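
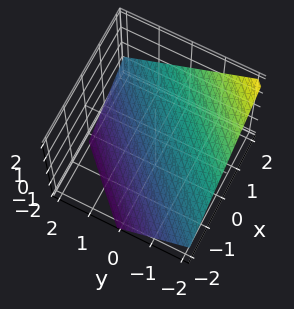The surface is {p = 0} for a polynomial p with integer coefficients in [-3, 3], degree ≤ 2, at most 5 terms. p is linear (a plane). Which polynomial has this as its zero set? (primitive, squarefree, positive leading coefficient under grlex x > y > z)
First, degree: the surface is flat (a plane), so deg p = 1.
Next, from the visible intercepts: one x-axis crossing is at x = 1; it crosses the y-axis at the gridline y = -1.
Finally, solving for integer coefficients yields p as stated.

2*x - 2*y - 3*z - 2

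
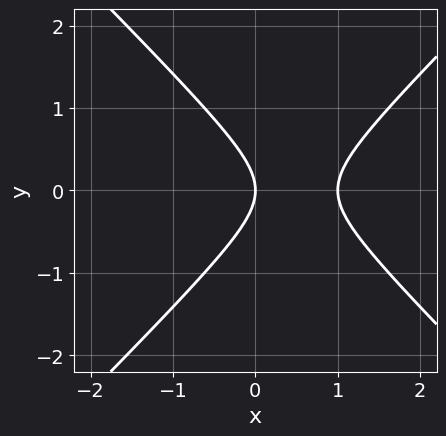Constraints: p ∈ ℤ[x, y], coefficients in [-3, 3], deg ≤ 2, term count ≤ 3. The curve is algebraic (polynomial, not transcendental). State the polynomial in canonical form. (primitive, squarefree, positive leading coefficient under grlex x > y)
1. deg p = 2. No degree-1 curve has this shape.
2. Symmetries: it's symmetric under y → −y, forcing even powers of y.
3. From the visible intercepts: it meets the y-axis at y = 0 (among the integer gridlines); among the integer gridlines, it crosses the x-axis at x ∈ {0, 1}.
4. Assembling these constraints gives the stated polynomial.

x^2 - y^2 - x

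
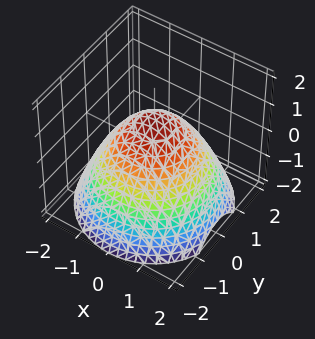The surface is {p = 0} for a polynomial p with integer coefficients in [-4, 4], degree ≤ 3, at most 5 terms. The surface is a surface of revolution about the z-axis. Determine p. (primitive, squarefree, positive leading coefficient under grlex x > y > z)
2*x^2 + 2*y^2 + 3*z - 3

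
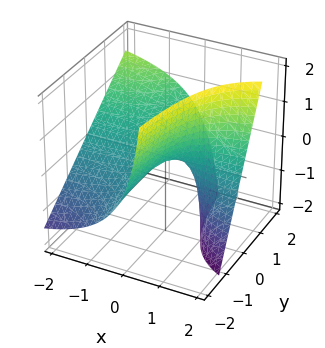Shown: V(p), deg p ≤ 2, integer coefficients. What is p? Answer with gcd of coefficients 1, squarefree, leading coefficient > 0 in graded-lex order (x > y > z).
x*y - x*z + z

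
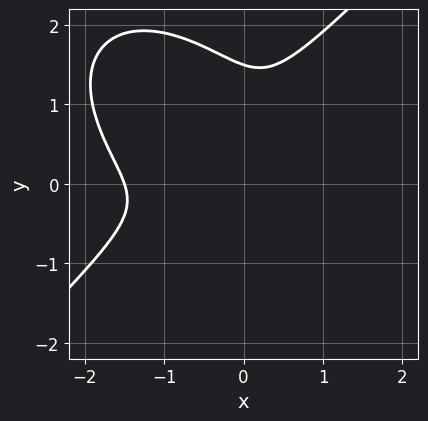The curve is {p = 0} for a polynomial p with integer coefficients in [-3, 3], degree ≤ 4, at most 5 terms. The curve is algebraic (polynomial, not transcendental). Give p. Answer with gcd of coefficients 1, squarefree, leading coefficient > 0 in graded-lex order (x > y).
1. The degree is 3 — no degree-2 curve has this shape.
2. The integer polynomial consistent with all of this is the stated p.

2*x^3 - 2*y^3 + 3*x^2 - x*y + 3*y^2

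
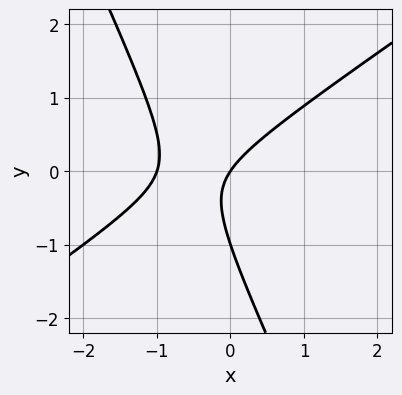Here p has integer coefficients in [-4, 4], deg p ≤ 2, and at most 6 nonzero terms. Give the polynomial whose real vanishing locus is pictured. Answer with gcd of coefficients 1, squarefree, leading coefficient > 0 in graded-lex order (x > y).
1. The degree is 2 — the shape is more complex than any degree-1 curve.
2. From the axis intercepts and sections: the x-axis gridline crossings are at x ∈ {-1, 0}; among the integer gridlines, it crosses the y-axis at y ∈ {-1, 0}.
3. Fitting integer coefficients to these (and the overall shape) gives p.

3*x^2 - 3*x*y - 2*y^2 + 3*x - 2*y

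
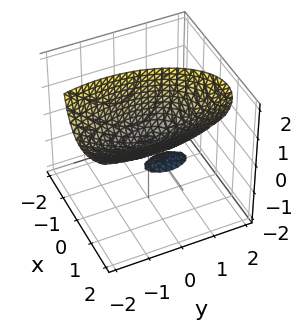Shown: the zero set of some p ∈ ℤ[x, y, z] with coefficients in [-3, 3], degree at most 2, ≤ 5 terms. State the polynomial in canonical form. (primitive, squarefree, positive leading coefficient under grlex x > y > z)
3*x^2 - 3*x*z + y^2 + y*z - 2*z

1. I count 2 distinct pieces.
2. The degree is 2 — no degree-1 surface has this shape.
3. From the visible intercepts: one z-axis crossing is at z = 0; it crosses the y-axis at the gridline y = 0.
4. Putting this together gives p.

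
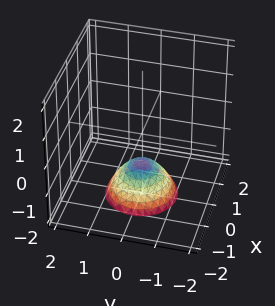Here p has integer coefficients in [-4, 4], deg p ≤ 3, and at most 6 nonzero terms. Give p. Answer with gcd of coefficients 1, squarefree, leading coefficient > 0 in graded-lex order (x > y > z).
First, degree: no degree-1 surface has this shape, so deg p = 2.
Then, symmetries: rotational symmetry about the z-axis ⇒ p depends on x, y only through x² + y².
Then, against the integer gridlines: a circular section at z = -2 has radius exactly 1; no y-intercept at any integer in the box; it meets the z-axis at z = -1 (among the integer gridlines).
Finally, putting this together gives p.

x^2 + y^2 + z + 1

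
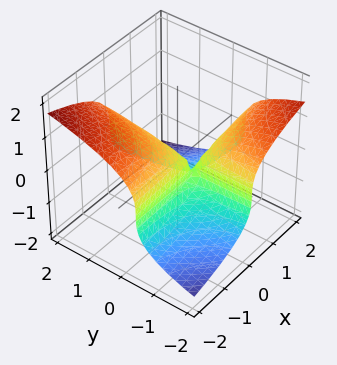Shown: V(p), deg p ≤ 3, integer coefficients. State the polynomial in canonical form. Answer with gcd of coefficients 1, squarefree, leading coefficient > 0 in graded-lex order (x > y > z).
2*z^3 + 2*x*y + x

(a) deg p = 3. A generic line meets the surface in up to 3 points.
(b) Checking where it meets the axes: the visible y-axis segment lies entirely on the surface; it crosses the z-axis at the gridline z = 0; it crosses the x-axis at the gridline x = 0.
(c) Fitting integer coefficients to these (and the overall shape) gives p.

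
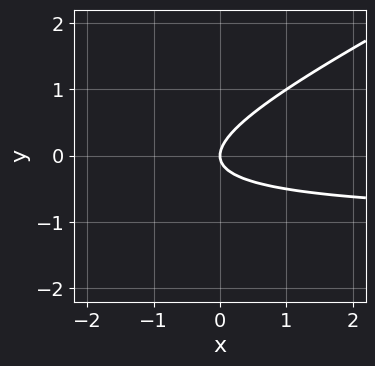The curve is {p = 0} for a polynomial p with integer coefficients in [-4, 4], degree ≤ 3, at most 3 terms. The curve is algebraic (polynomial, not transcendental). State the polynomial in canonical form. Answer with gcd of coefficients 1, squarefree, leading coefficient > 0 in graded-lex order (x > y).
x*y - 2*y^2 + x

deg p = 2. A generic line meets the curve in up to 2 points.
Observable constraints: one x-axis crossing is at x = 0; one y-axis crossing is at y = 0.
These observations pin down the coefficients.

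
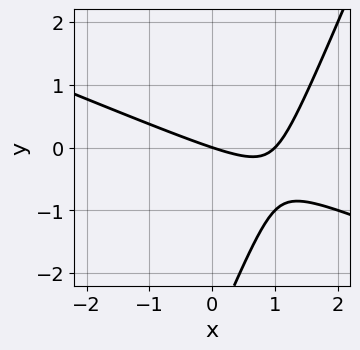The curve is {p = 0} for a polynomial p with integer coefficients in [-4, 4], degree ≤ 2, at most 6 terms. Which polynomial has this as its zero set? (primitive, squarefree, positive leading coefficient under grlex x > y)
1. The degree is 2 — a generic line meets the curve in up to 2 points.
2. Checking where it meets the axes: one y-axis crossing is at y = 0; the x-axis gridline crossings are at x ∈ {0, 1}.
3. Solving for integer coefficients yields p as stated.

x^2 + 2*x*y - y^2 - x - 3*y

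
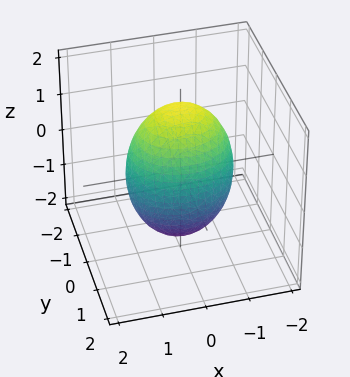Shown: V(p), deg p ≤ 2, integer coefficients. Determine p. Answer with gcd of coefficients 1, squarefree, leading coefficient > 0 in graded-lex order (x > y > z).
1. The degree is 2 — bounded and convex; a quadric.
2. Symmetries: it's symmetric under z → −z, forcing even powers of z; the x ↦ −x reflection is a symmetry, so x appears only in even powers; mirror symmetry y ↦ −y ⇒ only even powers of y.
3. Observable constraints: the y-axis gridline crossings are at y ∈ {-1, 1}.
4. Solving for integer coefficients yields p as stated.

2*x^2 + 3*y^2 + z^2 - 3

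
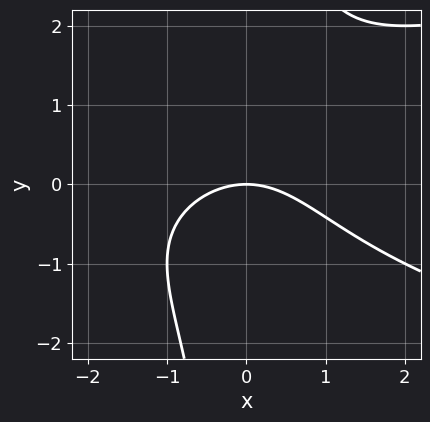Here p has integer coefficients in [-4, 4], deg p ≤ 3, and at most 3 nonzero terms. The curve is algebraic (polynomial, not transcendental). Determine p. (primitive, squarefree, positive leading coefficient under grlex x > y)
x*y^2 - x^2 - 2*y

1. The degree is 3 — the shape is more complex than any degree-2 curve.
2. From the visible intercepts: one x-axis crossing is at x = 0; one y-axis crossing is at y = 0.
3. Matching integer coefficients to the picture gives p.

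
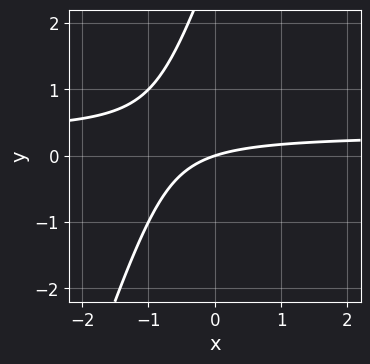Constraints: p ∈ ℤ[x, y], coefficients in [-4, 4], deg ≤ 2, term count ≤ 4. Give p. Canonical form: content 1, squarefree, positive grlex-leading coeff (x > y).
3*x*y - y^2 - x + 3*y

deg p = 2.
Observable constraints: it meets the x-axis at x = 0 (among the integer gridlines); it crosses the y-axis at the gridline y = 0.
Putting this together gives p.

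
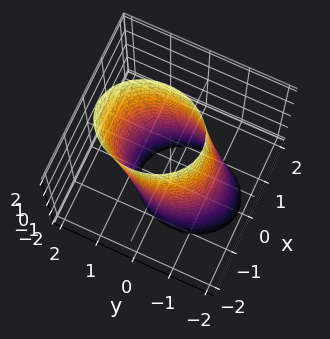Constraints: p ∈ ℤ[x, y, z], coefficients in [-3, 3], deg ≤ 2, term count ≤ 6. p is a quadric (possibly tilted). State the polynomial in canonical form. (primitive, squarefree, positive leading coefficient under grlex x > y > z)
First, the degree is 2 — a generic line meets the surface in up to 2 points.
Then, observable constraints: the x-axis gridline crossings are at x ∈ {-1, 1}; the surface avoids every integer z-axis point in the box.
Finally, assembling these constraints gives the stated polynomial.

3*x^2 + 2*y^2 - y*z - 3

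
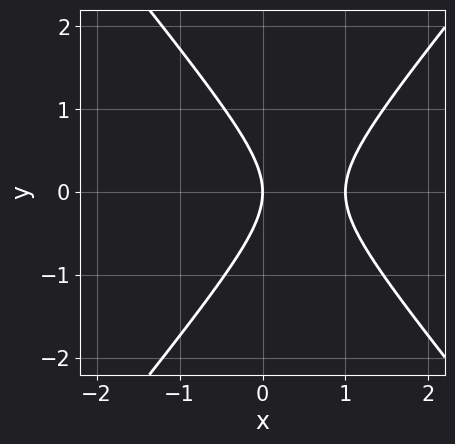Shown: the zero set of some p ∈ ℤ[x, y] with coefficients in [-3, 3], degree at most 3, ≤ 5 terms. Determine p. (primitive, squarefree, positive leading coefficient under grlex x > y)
deg p = 2. No degree-1 curve has this shape.
Symmetries: mirror symmetry y ↦ −y ⇒ only even powers of y.
Reading off the gridlines: it crosses the y-axis at the gridline y = 0; the x-axis gridline crossings are at x ∈ {0, 1}.
Putting this together gives p.

3*x^2 - 2*y^2 - 3*x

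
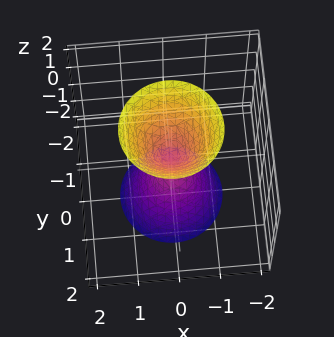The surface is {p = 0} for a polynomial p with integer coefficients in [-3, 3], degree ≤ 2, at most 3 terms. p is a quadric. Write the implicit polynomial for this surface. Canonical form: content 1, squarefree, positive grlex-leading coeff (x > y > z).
3*x^2 + 3*y^2 - z^2

First, I count 2 distinct pieces. They look like related sheets of one shape, so recover p as a whole.
Next, deg p = 2. Two nappes meeting at a single point; a quadric.
Then, symmetries: every cross-section ⟂ z is a circle, so x, y appear only via x² + y²; it's symmetric under z → −z, forcing even powers of z.
Next, from the visible intercepts: it meets the y-axis at y = 0 (among the integer gridlines); it meets the z-axis at z = 0 (among the integer gridlines); a circular section at z = -1 has radius between 0 and 1; it crosses the x-axis at the gridline x = 0.
Finally, assembling these constraints gives the stated polynomial.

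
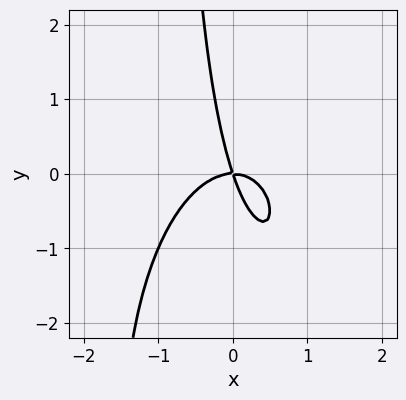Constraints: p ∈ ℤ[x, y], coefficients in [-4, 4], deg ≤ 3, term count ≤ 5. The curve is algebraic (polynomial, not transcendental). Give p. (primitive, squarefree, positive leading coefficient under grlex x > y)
3*x^3 + x*y^2 + 3*x*y + y^2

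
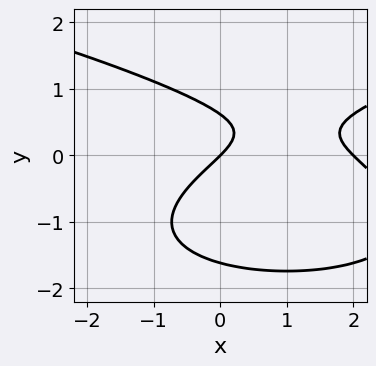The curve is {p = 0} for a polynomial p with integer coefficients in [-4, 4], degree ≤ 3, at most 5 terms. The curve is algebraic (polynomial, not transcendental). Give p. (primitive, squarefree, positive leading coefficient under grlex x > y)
1. deg p = 3. A generic line meets the curve in up to 3 points.
2. Against the integer gridlines: the x-axis gridline crossings are at x ∈ {0, 2}; one y-axis crossing is at y = 0.
3. Matching integer coefficients to the picture gives p.

2*y^3 - x^2 + 2*y^2 + 2*x - 2*y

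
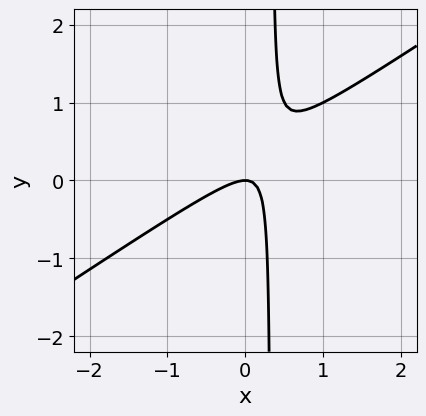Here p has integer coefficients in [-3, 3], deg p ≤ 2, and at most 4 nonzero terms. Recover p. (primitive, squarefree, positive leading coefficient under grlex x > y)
2*x^2 - 3*x*y + y

1. deg p = 2. No degree-1 curve has this shape.
2. Against the integer gridlines: it crosses the y-axis at the gridline y = 0; it meets the x-axis at x = 0 (among the integer gridlines).
3. Fitting integer coefficients to these (and the overall shape) gives p.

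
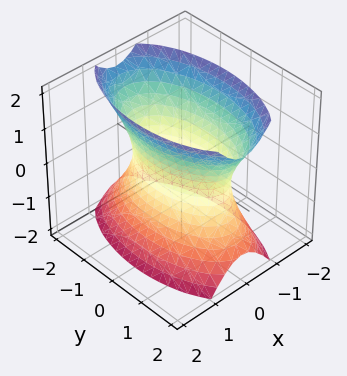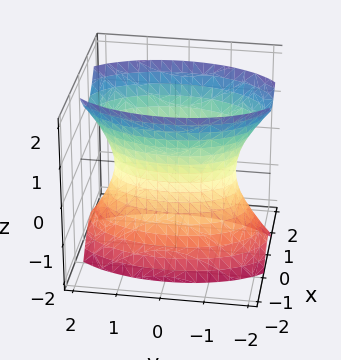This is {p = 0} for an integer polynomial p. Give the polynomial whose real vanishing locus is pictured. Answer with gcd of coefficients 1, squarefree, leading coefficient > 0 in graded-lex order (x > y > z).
3*x^2 + y^2 - z^2 - 2

Degree: an hourglass — one-sheet hyperboloid; a quadric, so deg p = 2.
Symmetries: mirror symmetry z ↦ −z ⇒ only even powers of z; it's symmetric under x → −x, forcing even powers of x; it's symmetric under y → −y, forcing even powers of y.
Checking where it meets the axes: no z-intercept at any integer in the box.
Fitting integer coefficients to these (and the overall shape) gives p.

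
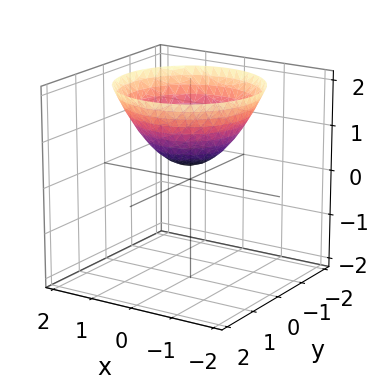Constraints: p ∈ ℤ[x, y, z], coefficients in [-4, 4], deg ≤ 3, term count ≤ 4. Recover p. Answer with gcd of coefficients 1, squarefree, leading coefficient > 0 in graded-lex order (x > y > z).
2*x^2 + 2*y^2 - 3*z + 1

First, deg p = 2.
Next, symmetries: rotational symmetry about the z-axis ⇒ p depends on x, y only through x² + y².
Next, checking where it meets the axes: the surface avoids every integer y-axis point in the box; the surface avoids every integer x-axis point in the box; a circular section at z = 1 has radius exactly 1.
Finally, these observations pin down the coefficients.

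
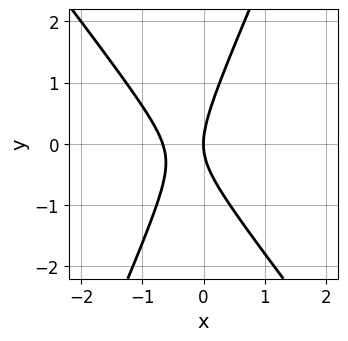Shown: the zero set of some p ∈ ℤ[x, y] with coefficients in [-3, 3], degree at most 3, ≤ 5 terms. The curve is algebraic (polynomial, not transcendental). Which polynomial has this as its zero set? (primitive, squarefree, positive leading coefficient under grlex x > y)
(a) Degree: a generic line meets the curve in up to 2 points, so deg p = 2.
(b) Checking where it meets the axes: it meets the y-axis at y = 0 (among the integer gridlines); it meets the x-axis at x = 0 (among the integer gridlines).
(c) Assembling these constraints gives the stated polynomial.

3*x^2 + x*y - y^2 + 2*x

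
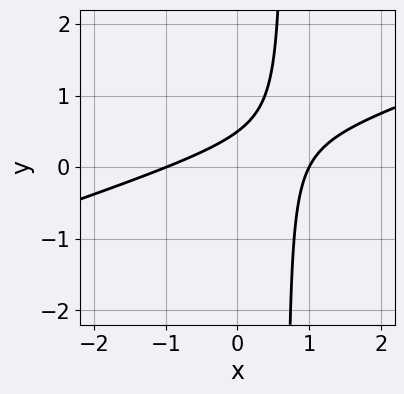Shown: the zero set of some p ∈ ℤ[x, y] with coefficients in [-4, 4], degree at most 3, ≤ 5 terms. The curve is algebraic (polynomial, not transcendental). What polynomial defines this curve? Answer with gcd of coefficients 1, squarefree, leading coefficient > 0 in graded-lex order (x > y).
(a) The degree is 2 — no degree-1 curve has this shape.
(b) From the axis intercepts and sections: among the integer gridlines, it crosses the x-axis at x ∈ {-1, 1}.
(c) Together with the visible shape, these determine p as stated.

x^2 - 3*x*y + 2*y - 1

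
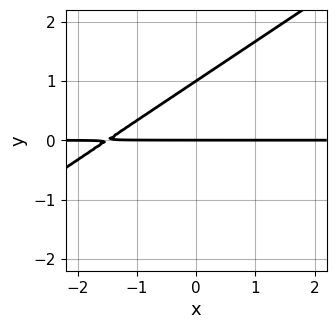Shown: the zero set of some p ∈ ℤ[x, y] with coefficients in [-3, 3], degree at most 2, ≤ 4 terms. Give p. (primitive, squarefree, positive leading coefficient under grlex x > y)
2*x*y - 3*y^2 + 3*y

(a) Degree: a generic line meets the curve in up to 2 points, so deg p = 2.
(b) From the visible intercepts: the y-axis gridline crossings are at y ∈ {0, 1}; every point of the x-axis in the box is on the curve.
(c) Assembling these constraints gives the stated polynomial.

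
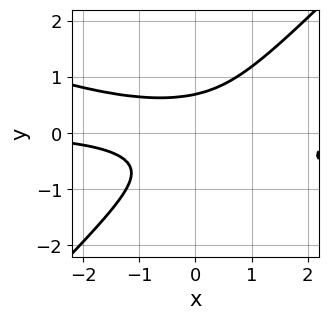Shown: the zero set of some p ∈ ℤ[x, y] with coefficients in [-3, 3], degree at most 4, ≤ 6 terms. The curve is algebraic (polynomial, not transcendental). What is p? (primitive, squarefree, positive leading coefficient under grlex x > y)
The degree is 3 — no degree-2 curve has this shape.
Observable constraints: no x-intercept at any integer in the box.
Assembling these constraints gives the stated polynomial.

x^2*y + 2*x*y^2 - 3*y^3 + 1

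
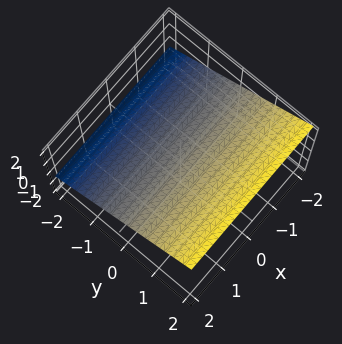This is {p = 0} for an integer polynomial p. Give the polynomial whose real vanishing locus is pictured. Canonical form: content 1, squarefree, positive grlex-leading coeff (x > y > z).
2*y - 3*z + 2

Degree: every cross-section is a straight line — this is a plane, so deg p = 1.
Checking where it meets the axes: it crosses the y-axis at the gridline y = -1; no x-intercept at any integer in the box.
Assembling these constraints gives the stated polynomial.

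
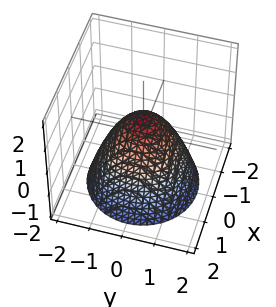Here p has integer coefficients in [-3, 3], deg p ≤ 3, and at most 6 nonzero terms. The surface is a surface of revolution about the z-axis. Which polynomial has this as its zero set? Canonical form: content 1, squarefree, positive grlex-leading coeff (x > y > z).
3*x^2 + 3*y^2 + 3*z - 2

(a) deg p = 2. A generic line meets the surface in up to 2 points.
(b) Symmetries: the surface is invariant under rotation about z: p = q(x² + y², z).
(c) Checking where it meets the axes: a circular section at z = -1 has radius between 1 and 2.
(d) The integer polynomial consistent with all of this is the stated p.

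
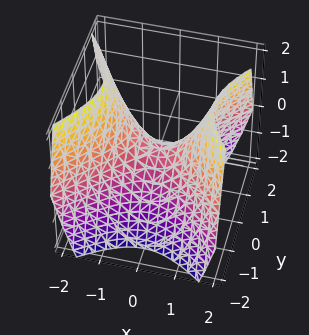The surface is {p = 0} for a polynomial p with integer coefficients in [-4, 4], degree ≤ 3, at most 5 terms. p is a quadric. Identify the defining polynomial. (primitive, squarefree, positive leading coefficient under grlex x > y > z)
1. Degree: a saddle surface; a quadric, so deg p = 2.
2. Symmetries: the x ↦ −x reflection is a symmetry, so x appears only in even powers; it's symmetric under y → −y, forcing even powers of y.
3. Checking where it meets the axes: it crosses the x-axis at the gridline x = 0; one y-axis crossing is at y = 0.
4. Fitting integer coefficients to these (and the overall shape) gives p.

x^2 - y^2 - z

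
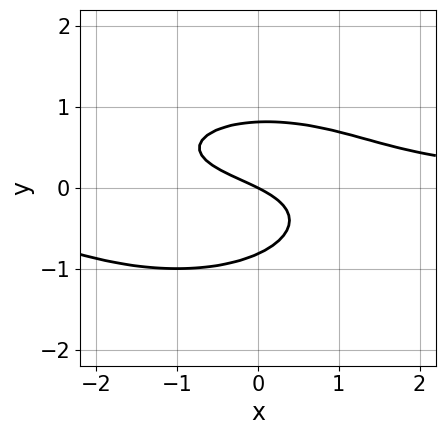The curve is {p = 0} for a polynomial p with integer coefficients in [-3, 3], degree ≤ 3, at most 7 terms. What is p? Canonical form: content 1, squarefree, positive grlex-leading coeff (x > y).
x^2*y + 3*y^3 + x*y - x - 2*y

First, the degree is 3 — a generic line meets the curve in up to 3 points.
Next, against the integer gridlines: it crosses the x-axis at the gridline x = 0; one y-axis crossing is at y = 0.
Finally, solving for integer coefficients yields p as stated.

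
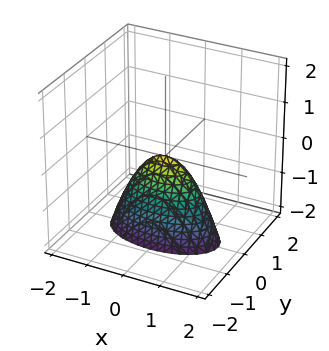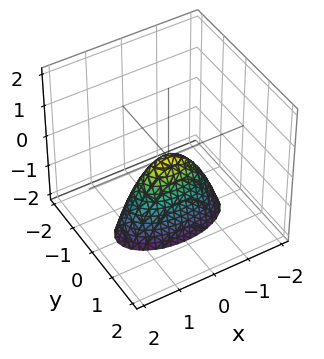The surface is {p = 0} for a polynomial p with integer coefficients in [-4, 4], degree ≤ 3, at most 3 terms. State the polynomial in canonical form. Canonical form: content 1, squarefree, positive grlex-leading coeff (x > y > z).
First, the degree is 2 — a single bowl opening along one axis; a quadric.
Then, symmetries: the x ↦ −x reflection is a symmetry, so x appears only in even powers; it's symmetric under y → −y, forcing even powers of y.
Next, observable constraints: one x-axis crossing is at x = 0; one z-axis crossing is at z = 0; one y-axis crossing is at y = 0.
Finally, assembling these constraints gives the stated polynomial.

x^2 + 3*y^2 + z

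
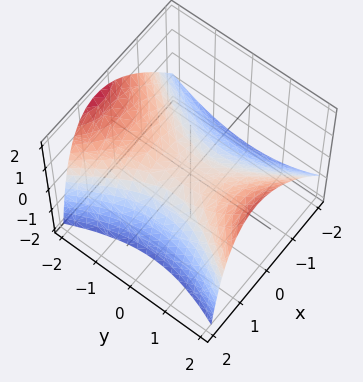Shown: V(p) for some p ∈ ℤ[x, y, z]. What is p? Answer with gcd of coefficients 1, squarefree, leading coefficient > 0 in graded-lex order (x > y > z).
2*x^2 - x*z - y^2 + 3*z

First, degree: no degree-1 surface has this shape, so deg p = 2.
Next, checking where it meets the axes: it meets the x-axis at x = 0 (among the integer gridlines); one z-axis crossing is at z = 0.
Finally, together with the visible shape, these determine p as stated.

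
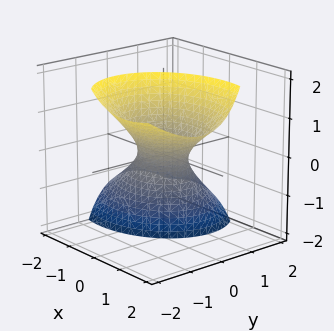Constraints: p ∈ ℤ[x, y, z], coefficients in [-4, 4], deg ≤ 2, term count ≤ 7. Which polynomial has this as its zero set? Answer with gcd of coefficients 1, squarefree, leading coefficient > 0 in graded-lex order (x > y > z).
2*x^2 - 3*x*z + 3*y^2 + 3*y*z - 1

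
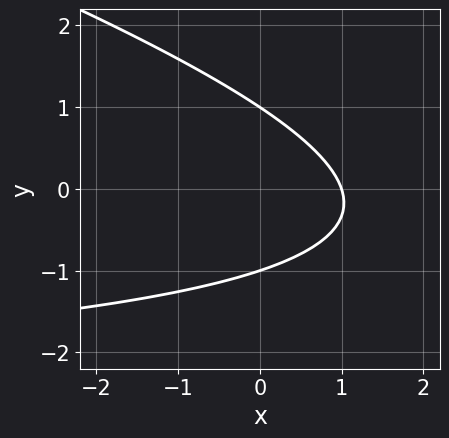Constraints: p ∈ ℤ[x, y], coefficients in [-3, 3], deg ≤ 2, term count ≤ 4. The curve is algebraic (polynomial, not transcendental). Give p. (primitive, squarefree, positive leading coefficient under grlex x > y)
1. The degree is 2 — no degree-1 curve has this shape.
2. From the axis intercepts and sections: it meets the x-axis at x = 1 (among the integer gridlines); among the integer gridlines, it crosses the y-axis at y ∈ {-1, 1}.
3. Assembling these constraints gives the stated polynomial.

x*y + 3*y^2 + 3*x - 3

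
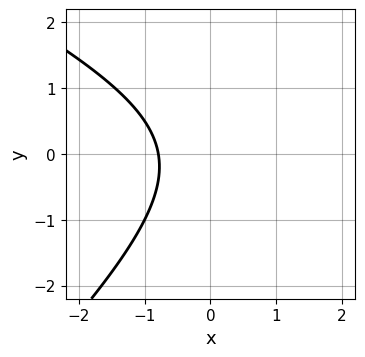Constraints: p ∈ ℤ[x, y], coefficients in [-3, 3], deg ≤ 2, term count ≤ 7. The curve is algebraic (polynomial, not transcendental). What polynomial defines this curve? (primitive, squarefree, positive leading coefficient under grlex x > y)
x^2 + x*y - 2*y^2 - 3*x - 3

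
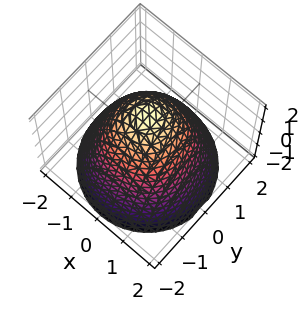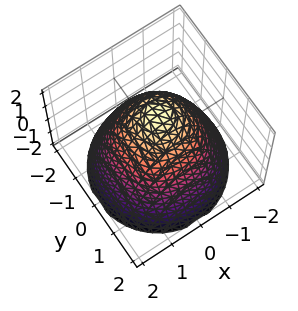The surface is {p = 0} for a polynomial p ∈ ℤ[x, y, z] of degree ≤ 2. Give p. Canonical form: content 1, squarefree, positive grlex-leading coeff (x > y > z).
x^2 + y^2 + z - 2

First, the degree is 2 — the shape is more complex than any degree-1 surface.
Then, symmetries: rotational symmetry about the z-axis ⇒ p depends on x, y only through x² + y².
Then, from the axis intercepts and sections: a circular section at z = -1 has radius between 1 and 2; it crosses the z-axis at the gridline z = 2.
Finally, together with the visible shape, these determine p as stated.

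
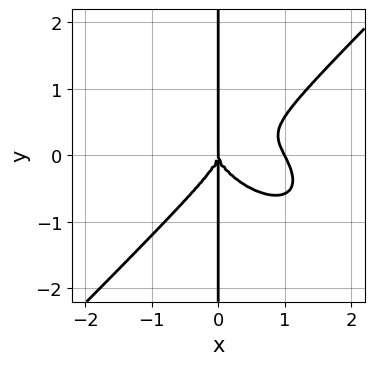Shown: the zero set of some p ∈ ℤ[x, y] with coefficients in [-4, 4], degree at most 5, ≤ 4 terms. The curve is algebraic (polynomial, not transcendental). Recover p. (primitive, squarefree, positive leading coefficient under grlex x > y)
2*x^4 + x^3*y - 3*x*y^3 - 2*x^3

(a) deg p = 4. The shape is more complex than any degree-3 curve.
(b) Observable constraints: the visible y-axis segment lies entirely on the curve; among the integer gridlines, it crosses the x-axis at x ∈ {0, 1}.
(c) Fitting integer coefficients to these (and the overall shape) gives p.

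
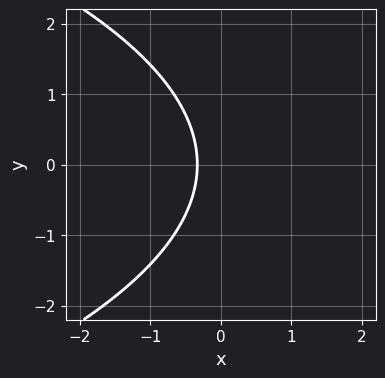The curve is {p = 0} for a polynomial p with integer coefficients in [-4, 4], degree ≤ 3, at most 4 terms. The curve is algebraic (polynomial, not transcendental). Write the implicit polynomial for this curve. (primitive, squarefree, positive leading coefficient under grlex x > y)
y^2 + 3*x + 1

First, deg p = 2.
Then, symmetries: it's symmetric under y → −y, forcing even powers of y.
Next, from the axis intercepts and sections: it misses every integer gridline on the y-axis.
Finally, together with the visible shape, these determine p as stated.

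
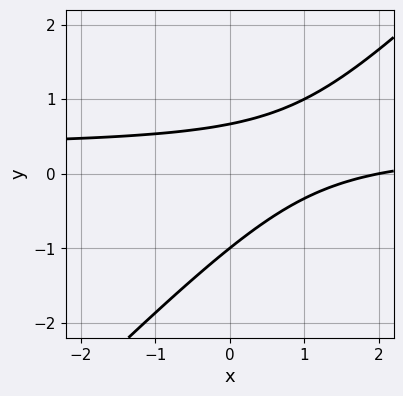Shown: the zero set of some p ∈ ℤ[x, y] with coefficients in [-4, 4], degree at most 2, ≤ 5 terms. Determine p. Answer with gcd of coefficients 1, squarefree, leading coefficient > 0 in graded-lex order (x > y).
3*x*y - 3*y^2 - x - y + 2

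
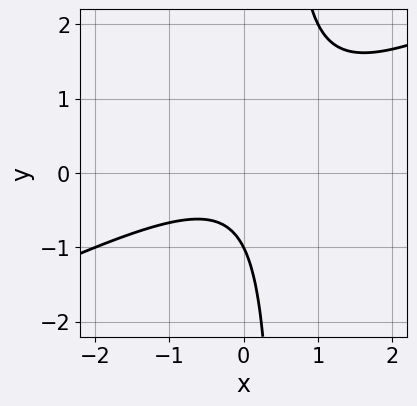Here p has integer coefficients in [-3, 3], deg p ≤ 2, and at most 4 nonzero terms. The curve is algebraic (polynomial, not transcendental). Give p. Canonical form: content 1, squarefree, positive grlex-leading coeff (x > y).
x^2 - 2*x*y + y + 1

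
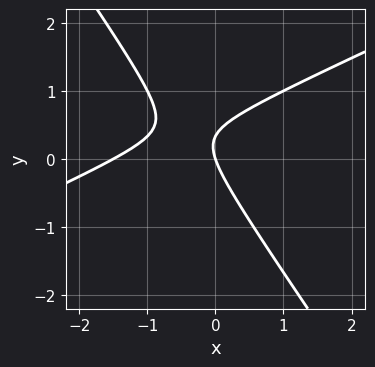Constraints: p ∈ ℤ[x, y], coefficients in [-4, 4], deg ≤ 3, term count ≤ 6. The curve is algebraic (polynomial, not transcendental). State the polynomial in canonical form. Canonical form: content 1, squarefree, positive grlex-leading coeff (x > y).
2*x^2 - 3*x*y - 3*y^2 + 3*x + y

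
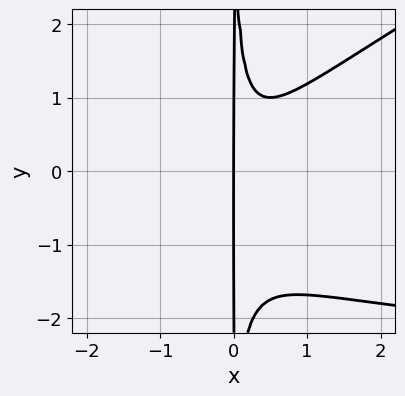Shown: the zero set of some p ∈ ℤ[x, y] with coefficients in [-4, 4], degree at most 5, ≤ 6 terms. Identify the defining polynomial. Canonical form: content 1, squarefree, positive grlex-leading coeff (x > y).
1. deg p = 4. The shape is more complex than any degree-3 curve.
2. Against the integer gridlines: the visible y-axis segment lies entirely on the curve; it meets the x-axis at x = 0 (among the integer gridlines).
3. Assembling these constraints gives the stated polynomial.

x^3*y - 2*x^2*y^2 + 3*x^3 - 2*x^2*y + x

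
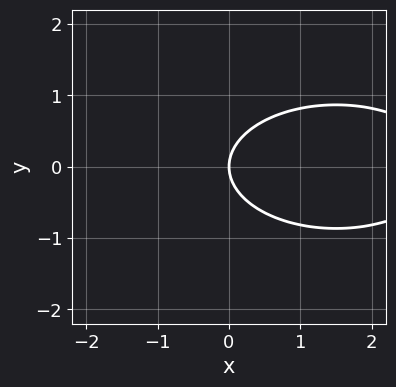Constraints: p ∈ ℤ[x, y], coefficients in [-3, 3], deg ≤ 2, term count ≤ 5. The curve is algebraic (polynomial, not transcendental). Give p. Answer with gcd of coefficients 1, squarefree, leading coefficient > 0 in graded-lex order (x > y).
First, degree: the shape is more complex than any degree-1 curve, so deg p = 2.
Then, symmetries: the y ↦ −y reflection is a symmetry, so y appears only in even powers.
Then, reading off the gridlines: one y-axis crossing is at y = 0; one x-axis crossing is at x = 0.
Finally, putting this together gives p.

x^2 + 3*y^2 - 3*x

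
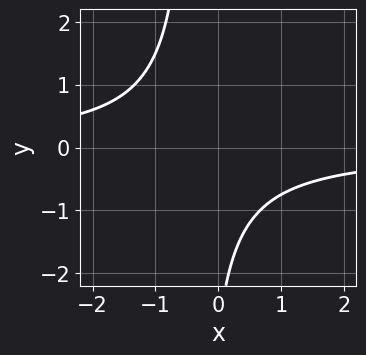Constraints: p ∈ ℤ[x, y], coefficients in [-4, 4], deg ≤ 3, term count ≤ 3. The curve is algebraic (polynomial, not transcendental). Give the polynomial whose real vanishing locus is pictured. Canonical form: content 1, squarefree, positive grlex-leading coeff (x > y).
3*x*y + y + 3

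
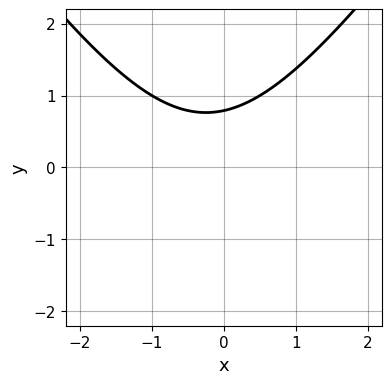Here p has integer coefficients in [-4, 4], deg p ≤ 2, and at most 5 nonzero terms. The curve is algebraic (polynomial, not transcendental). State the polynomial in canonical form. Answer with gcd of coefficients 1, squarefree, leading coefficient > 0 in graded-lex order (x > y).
(a) Degree: no degree-1 curve has this shape, so deg p = 2.
(b) Checking where it meets the axes: the curve avoids every integer x-axis point in the box.
(c) The integer polynomial consistent with all of this is the stated p.

2*x^2 - y^2 + x - 3*y + 3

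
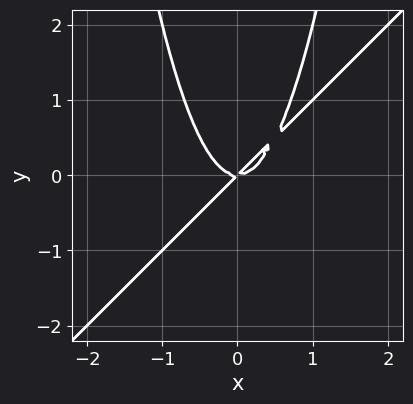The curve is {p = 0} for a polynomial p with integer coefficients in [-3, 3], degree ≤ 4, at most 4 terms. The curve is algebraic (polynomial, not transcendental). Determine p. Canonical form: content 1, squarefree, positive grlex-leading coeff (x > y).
2*x^3 - 2*x^2*y - x*y + y^2

(a) deg p = 3.
(b) From the visible intercepts: it crosses the x-axis at the gridline x = 0; one y-axis crossing is at y = 0.
(c) These observations pin down the coefficients.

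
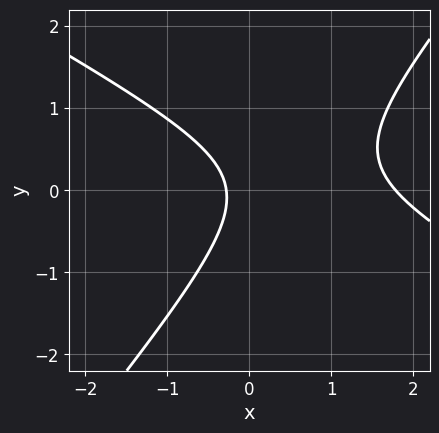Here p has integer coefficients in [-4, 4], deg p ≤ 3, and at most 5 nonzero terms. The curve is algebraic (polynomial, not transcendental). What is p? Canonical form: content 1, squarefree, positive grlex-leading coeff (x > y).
First, deg p = 2. A generic line meets the curve in up to 2 points.
Then, observable constraints: no y-intercept at any integer in the box.
Finally, together with the visible shape, these determine p as stated.

2*x^2 + 2*x*y - 3*y^2 - 3*x - 1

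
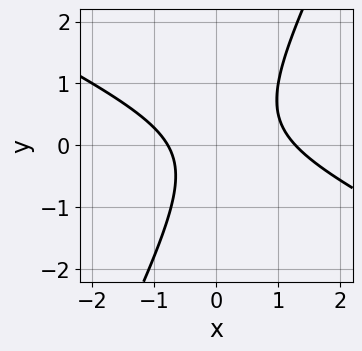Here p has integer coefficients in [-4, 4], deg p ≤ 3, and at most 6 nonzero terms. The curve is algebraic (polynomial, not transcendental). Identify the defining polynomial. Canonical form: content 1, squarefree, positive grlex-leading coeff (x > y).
2*x^2 + 3*x*y - 2*y^2 - x - 2

(a) Degree: the shape is more complex than any degree-1 curve, so deg p = 2.
(b) Checking where it meets the axes: it misses every integer gridline on the y-axis.
(c) The integer polynomial consistent with all of this is the stated p.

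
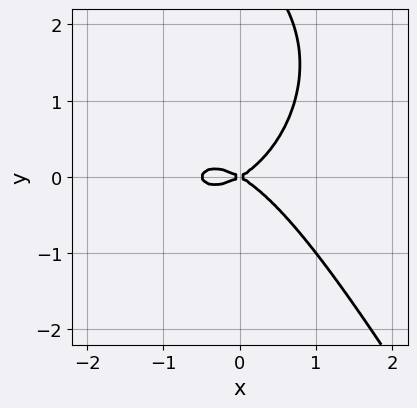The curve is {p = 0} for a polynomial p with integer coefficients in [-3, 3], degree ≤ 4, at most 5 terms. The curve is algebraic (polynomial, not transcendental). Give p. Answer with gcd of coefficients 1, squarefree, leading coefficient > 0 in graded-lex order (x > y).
2*x^3 + x*y^2 + y^3 + x^2 - 3*y^2

First, the degree is 3 — the shape is more complex than any degree-2 curve.
Then, from the axis intercepts and sections: one x-axis crossing is at x = 0; it crosses the y-axis at the gridline y = 0.
Finally, fitting integer coefficients to these (and the overall shape) gives p.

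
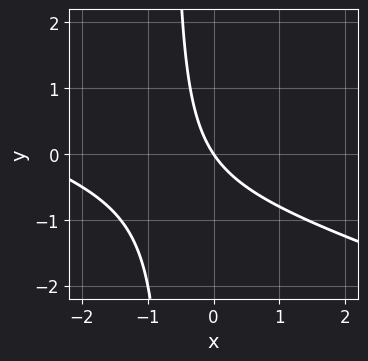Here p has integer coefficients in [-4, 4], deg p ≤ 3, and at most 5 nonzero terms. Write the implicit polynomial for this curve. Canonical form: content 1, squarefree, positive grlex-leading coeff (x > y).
(a) The degree is 2 — a generic line meets the curve in up to 2 points.
(b) Checking where it meets the axes: one x-axis crossing is at x = 0; one y-axis crossing is at y = 0.
(c) Putting this together gives p.

x^2 + 3*x*y + 3*x + 2*y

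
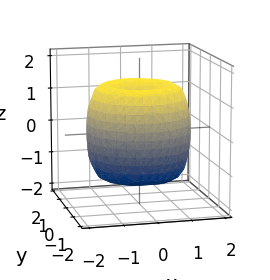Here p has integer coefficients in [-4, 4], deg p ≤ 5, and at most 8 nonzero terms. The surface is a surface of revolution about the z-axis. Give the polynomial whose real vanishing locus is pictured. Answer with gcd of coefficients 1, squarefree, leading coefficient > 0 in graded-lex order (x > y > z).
x^4 + 2*x^2*y^2 + y^4 - 2*x^2 - 2*y^2 + z^2 - 1

1. Degree: no degree-3 surface has this shape, so deg p = 4.
2. By symmetry, the z-axis is an axis of rotation, so x and y enter only as x² + y².
3. Checking where it meets the axes: a circular section at z = 0 has radius between 1 and 2; the z-axis gridline crossings are at z ∈ {-1, 1}.
4. Fitting integer coefficients to these (and the overall shape) gives p.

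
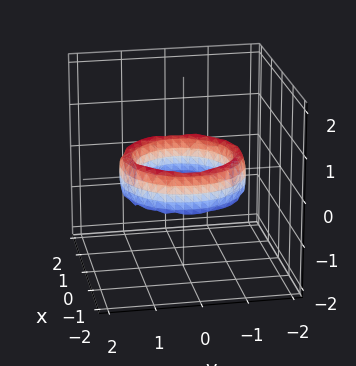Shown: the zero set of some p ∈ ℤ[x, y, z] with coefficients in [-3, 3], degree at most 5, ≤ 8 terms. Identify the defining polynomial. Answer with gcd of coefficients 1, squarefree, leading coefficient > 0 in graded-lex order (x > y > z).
The degree is 4 — the shape is more complex than any degree-3 surface.
Symmetries: rotational symmetry about the z-axis ⇒ p depends on x, y only through x² + y².
Checking where it meets the axes: the y-axis gridline crossings are at y ∈ {-1, 1}; the surface avoids every integer z-axis point in the box.
Putting this together gives p. Check: (1, 0, 0) on the x-axis lies on the surface, and p(1, 0, 0) = 0. ✓

x^4 + 2*x^2*y^2 + y^4 - 3*x^2 - 3*y^2 + z^2 + 2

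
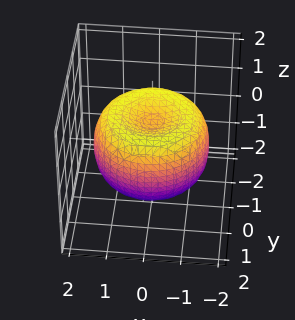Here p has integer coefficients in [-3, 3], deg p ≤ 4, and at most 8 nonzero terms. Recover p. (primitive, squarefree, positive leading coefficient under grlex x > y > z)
x^4 + 2*x^2*y^2 + y^4 - 2*x^2 - 2*y^2 + 2*z^2 - 1

First, the degree is 4 — a generic line meets the surface in up to 4 points.
Next, by symmetry, every cross-section ⟂ z is a circle, so x, y appear only via x² + y².
Next, from the axis intercepts and sections: a circular section at z = -1 has radius exactly 1.
Finally, assembling these constraints gives the stated polynomial.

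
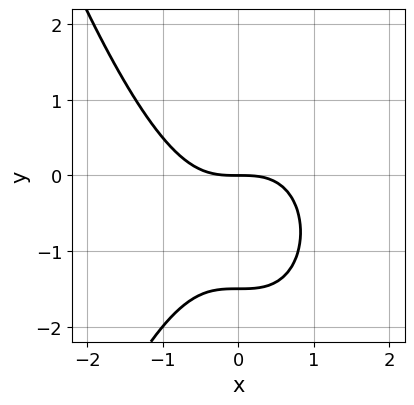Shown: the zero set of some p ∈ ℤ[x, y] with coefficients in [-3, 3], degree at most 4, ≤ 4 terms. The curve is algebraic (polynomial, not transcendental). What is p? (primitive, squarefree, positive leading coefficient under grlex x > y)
deg p = 3.
From the visible intercepts: it meets the x-axis at x = 0 (among the integer gridlines); one y-axis crossing is at y = 0.
Assembling these constraints gives the stated polynomial.

2*x^3 + 2*y^2 + 3*y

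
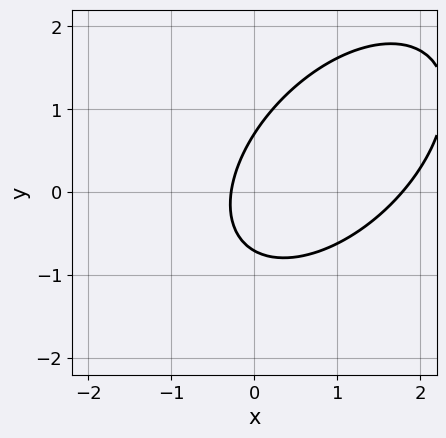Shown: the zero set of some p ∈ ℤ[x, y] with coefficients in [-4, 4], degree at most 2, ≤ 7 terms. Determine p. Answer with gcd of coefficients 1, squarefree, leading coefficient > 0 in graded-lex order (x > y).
First, the degree is 2 — no degree-1 curve has this shape.
Finally, the integer polynomial consistent with all of this is the stated p.

2*x^2 - 2*x*y + 2*y^2 - 3*x - 1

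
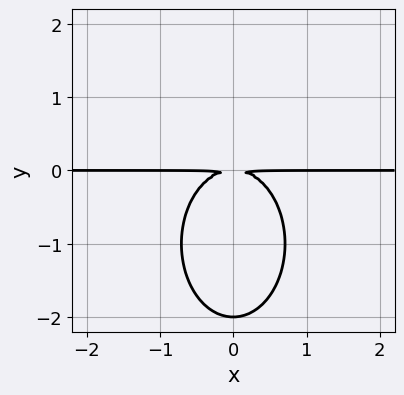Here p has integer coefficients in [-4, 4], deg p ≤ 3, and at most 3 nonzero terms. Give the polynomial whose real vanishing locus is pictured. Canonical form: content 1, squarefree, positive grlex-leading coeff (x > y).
The degree is 3 — the shape is more complex than any degree-2 curve.
Symmetries: the x ↦ −x reflection is a symmetry, so x appears only in even powers.
From the visible intercepts: the visible x-axis segment lies entirely on the curve; it crosses the y-axis at the gridline y = -2.
Solving for integer coefficients yields p as stated.

2*x^2*y + y^3 + 2*y^2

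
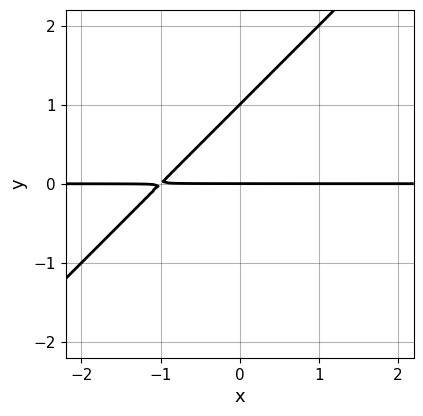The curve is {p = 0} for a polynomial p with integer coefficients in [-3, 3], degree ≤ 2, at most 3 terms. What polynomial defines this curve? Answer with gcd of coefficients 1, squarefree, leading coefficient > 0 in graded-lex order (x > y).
x*y - y^2 + y

Degree: the shape is more complex than any degree-1 curve, so deg p = 2.
Against the integer gridlines: every point of the x-axis in the box is on the curve; among the integer gridlines, it crosses the y-axis at y ∈ {0, 1}.
Putting this together gives p.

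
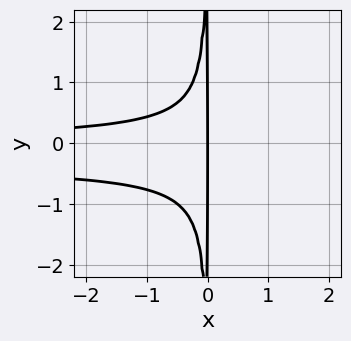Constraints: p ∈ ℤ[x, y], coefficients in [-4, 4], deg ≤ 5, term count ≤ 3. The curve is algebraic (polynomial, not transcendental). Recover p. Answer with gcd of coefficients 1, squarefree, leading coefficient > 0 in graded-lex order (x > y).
3*x^2*y^2 + x^2*y + x

First, degree: no degree-3 curve has this shape, so deg p = 4.
Then, reading off the gridlines: every point of the y-axis in the box is on the curve; it meets the x-axis at x = 0 (among the integer gridlines).
Finally, fitting integer coefficients to these (and the overall shape) gives p.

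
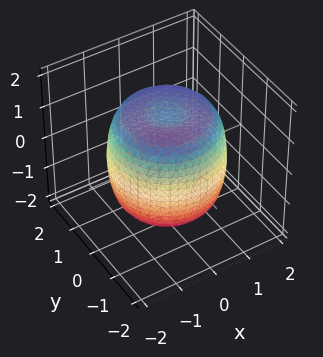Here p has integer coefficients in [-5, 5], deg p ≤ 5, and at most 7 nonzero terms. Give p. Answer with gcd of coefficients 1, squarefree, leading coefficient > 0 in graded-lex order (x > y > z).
2*x^4 + 4*x^2*y^2 + 2*y^4 - 3*x^2 - 3*y^2 + 2*z^2 - 3

First, the degree is 4 — no degree-3 surface has this shape.
Next, symmetries: rotational symmetry about the z-axis ⇒ p depends on x, y only through x² + y².
Next, from the visible intercepts: a circular section at z = 0 has radius between 1 and 2.
Finally, putting this together gives p.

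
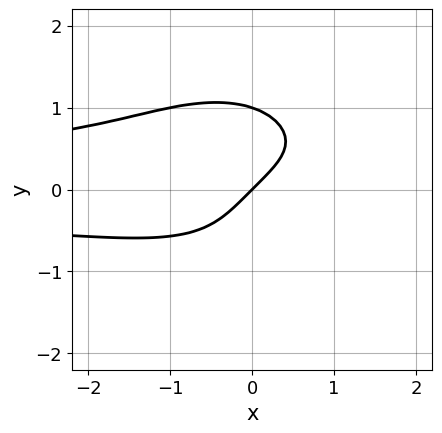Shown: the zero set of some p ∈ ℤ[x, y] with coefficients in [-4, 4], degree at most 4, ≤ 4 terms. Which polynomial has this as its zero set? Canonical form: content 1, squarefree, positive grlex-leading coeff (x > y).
x^2*y^2 + y^4 + x - y

1. Degree: no degree-3 curve has this shape, so deg p = 4.
2. From the axis intercepts and sections: the y-axis gridline crossings are at y ∈ {0, 1}; it meets the x-axis at x = 0 (among the integer gridlines).
3. Fitting integer coefficients to these (and the overall shape) gives p.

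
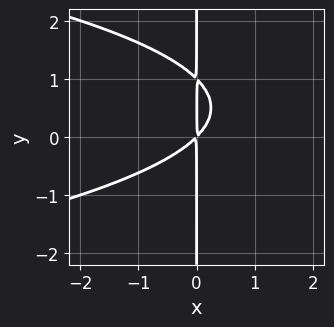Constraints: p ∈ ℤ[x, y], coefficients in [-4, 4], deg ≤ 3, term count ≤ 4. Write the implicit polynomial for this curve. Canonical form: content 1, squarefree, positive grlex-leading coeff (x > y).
(a) deg p = 3. The shape is more complex than any degree-2 curve.
(b) Against the integer gridlines: the visible y-axis segment lies entirely on the curve.
(c) Solving for integer coefficients yields p as stated.

x*y^2 + x^2 - x*y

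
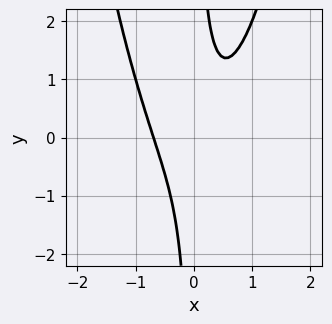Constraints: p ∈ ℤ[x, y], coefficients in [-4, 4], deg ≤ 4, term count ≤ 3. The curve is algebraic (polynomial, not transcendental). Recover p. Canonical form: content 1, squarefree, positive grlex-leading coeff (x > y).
3*x^3 - 2*x*y + 1

The degree is 3 — a generic line meets the curve in up to 3 points.
Against the integer gridlines: no y-intercept at any integer in the box.
Putting this together gives p.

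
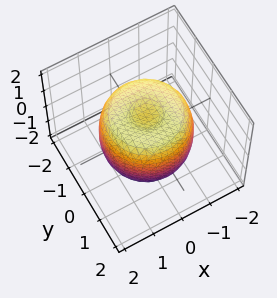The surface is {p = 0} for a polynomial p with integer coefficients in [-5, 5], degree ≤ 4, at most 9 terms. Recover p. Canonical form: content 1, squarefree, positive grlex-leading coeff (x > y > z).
2*x^4 + 4*x^2*y^2 + 2*y^4 - 3*x^2 - 3*y^2 + 2*z^2 - 2

1. The degree is 4 — the shape is more complex than any degree-3 surface.
2. Symmetry: the surface is invariant under rotation about z: p = q(x² + y², z).
3. From the visible intercepts: a circular section at z = -1 has radius between 1 and 2; the z-axis gridline crossings are at z ∈ {-1, 1}.
4. Fitting integer coefficients to these (and the overall shape) gives p.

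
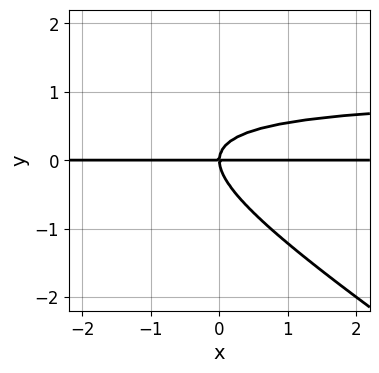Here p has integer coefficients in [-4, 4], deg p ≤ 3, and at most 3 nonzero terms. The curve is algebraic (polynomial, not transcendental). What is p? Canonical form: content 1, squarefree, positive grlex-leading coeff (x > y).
First, deg p = 3. The shape is more complex than any degree-2 curve.
Then, checking where it meets the axes: every point of the x-axis in the box is on the curve; it meets the y-axis at y = 0 (among the integer gridlines).
Finally, assembling these constraints gives the stated polynomial.

2*x*y^2 + 3*y^3 - 2*x*y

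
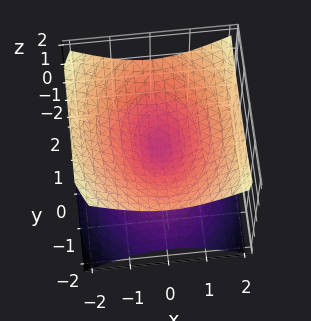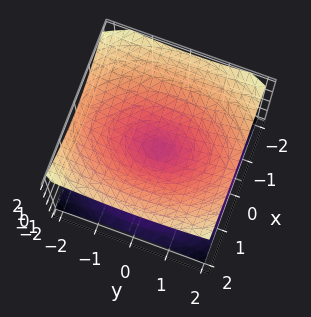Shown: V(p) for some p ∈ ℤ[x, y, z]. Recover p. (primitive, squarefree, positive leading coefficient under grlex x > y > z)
2*x^2 + y^2 - 3*z^2

deg p = 2. A double cone through the origin; a quadric.
Symmetries: it's symmetric under x → −x, forcing even powers of x; it's symmetric under y → −y, forcing even powers of y; the z ↦ −z reflection is a symmetry, so z appears only in even powers.
From the axis intercepts and sections: it crosses the z-axis at the gridline z = 0; it meets the y-axis at y = 0 (among the integer gridlines); it meets the x-axis at x = 0 (among the integer gridlines).
Assembling these constraints gives the stated polynomial.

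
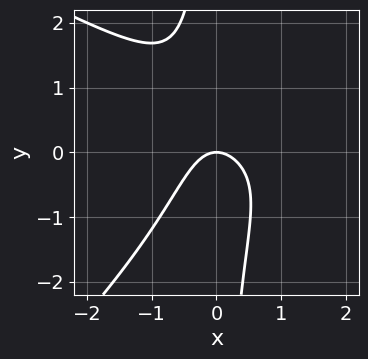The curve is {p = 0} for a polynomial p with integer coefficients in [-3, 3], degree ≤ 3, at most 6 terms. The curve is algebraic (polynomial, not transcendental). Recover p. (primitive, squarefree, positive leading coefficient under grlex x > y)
x^3 + x^2*y - 2*x*y^2 - 3*x^2 - 2*y

First, the degree is 3 — no degree-2 curve has this shape.
Next, observable constraints: it meets the x-axis at x = 0 (among the integer gridlines); it meets the y-axis at y = 0 (among the integer gridlines).
Finally, the integer polynomial consistent with all of this is the stated p.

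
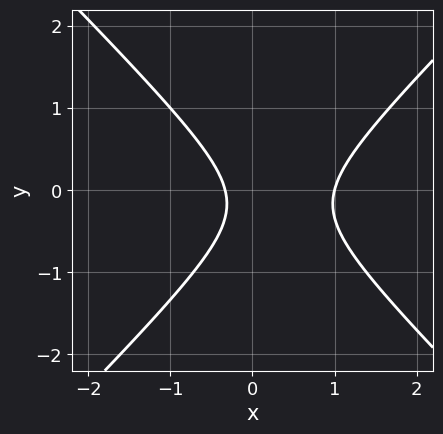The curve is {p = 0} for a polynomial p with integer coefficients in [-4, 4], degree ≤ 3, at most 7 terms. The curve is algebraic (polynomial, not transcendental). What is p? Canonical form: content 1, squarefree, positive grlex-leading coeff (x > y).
The degree is 2 — a generic line meets the curve in up to 2 points.
Observable constraints: the curve avoids every integer y-axis point in the box; it meets the x-axis at x = 1 (among the integer gridlines).
Solving for integer coefficients yields p as stated.

3*x^2 - 3*y^2 - 2*x - y - 1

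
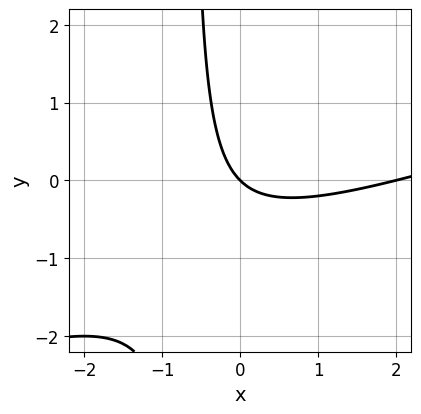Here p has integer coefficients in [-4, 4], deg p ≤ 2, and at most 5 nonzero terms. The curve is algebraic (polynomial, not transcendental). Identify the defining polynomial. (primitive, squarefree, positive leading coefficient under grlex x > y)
x^2 - 3*x*y - 2*x - 2*y

The degree is 2 — the shape is more complex than any degree-1 curve.
From the visible intercepts: it crosses the y-axis at the gridline y = 0; the x-axis gridline crossings are at x ∈ {0, 2}.
These observations pin down the coefficients.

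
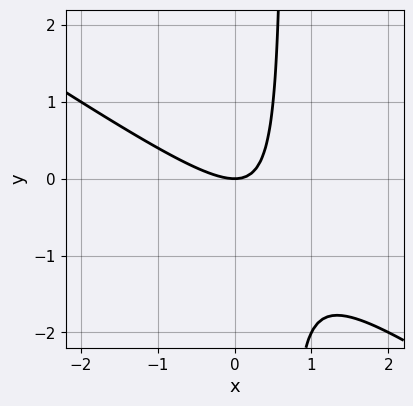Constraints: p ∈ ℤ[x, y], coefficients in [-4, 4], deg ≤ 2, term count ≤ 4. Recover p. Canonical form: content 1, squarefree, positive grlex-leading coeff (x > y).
The degree is 2 — no degree-1 curve has this shape.
Against the integer gridlines: one y-axis crossing is at y = 0; it meets the x-axis at x = 0 (among the integer gridlines).
Together with the visible shape, these determine p as stated.

2*x^2 + 3*x*y - 2*y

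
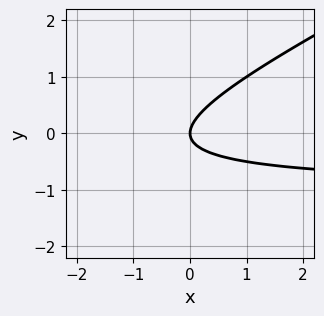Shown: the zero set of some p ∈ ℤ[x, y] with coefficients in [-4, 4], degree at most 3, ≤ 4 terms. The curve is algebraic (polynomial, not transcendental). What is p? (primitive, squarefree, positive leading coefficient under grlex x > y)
x*y - 2*y^2 + x

(a) deg p = 2. A generic line meets the curve in up to 2 points.
(b) Reading off the gridlines: one x-axis crossing is at x = 0; one y-axis crossing is at y = 0.
(c) Putting this together gives p.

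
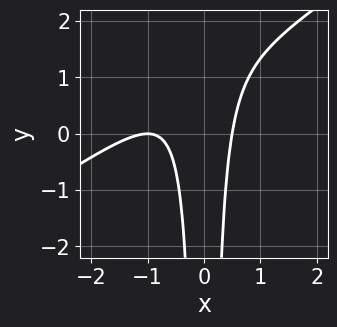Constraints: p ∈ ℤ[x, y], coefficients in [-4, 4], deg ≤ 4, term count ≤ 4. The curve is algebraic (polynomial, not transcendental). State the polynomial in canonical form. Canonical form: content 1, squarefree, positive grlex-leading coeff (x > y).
2*x^3 - 3*x^2*y + 3*x^2 - 1

First, the degree is 3 — a generic line meets the curve in up to 3 points.
Next, from the visible intercepts: it misses every integer gridline on the y-axis; it crosses the x-axis at the gridline x = -1.
Finally, the integer polynomial consistent with all of this is the stated p.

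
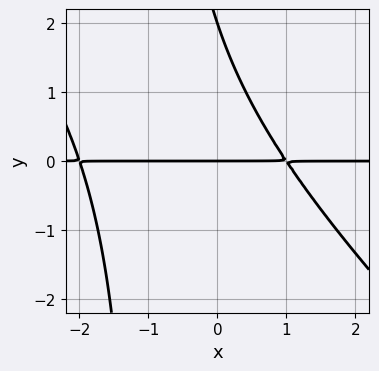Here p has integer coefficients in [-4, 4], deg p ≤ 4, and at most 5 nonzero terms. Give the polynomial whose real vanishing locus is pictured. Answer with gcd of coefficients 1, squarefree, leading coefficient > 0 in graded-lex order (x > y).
1. Degree: the shape is more complex than any degree-2 curve, so deg p = 3.
2. Against the integer gridlines: the y-axis gridline crossings are at y ∈ {0, 2}; the visible x-axis segment lies entirely on the curve.
3. Matching integer coefficients to the picture gives p.

x^2*y + x*y^2 + x*y + y^2 - 2*y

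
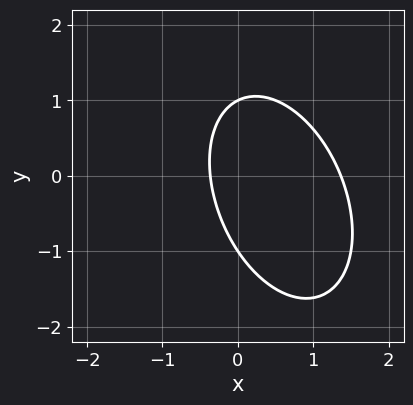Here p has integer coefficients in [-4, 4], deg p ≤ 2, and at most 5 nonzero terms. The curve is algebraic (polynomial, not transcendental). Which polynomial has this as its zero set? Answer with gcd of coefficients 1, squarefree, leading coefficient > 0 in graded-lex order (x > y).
2*x^2 + x*y + y^2 - 2*x - 1

The degree is 2 — no degree-1 curve has this shape.
Reading off the gridlines: among the integer gridlines, it crosses the y-axis at y ∈ {-1, 1}.
Assembling these constraints gives the stated polynomial.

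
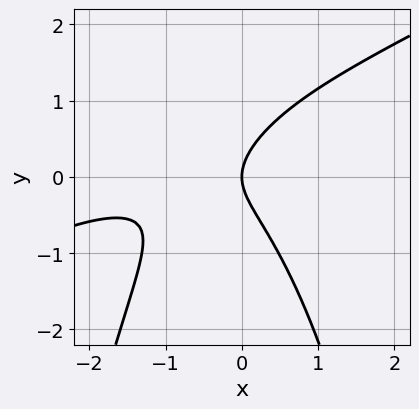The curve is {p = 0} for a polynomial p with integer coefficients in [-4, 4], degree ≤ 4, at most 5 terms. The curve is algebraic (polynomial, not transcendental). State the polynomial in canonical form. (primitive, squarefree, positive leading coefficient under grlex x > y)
1. The degree is 3 — no degree-2 curve has this shape.
2. Against the integer gridlines: it crosses the y-axis at the gridline y = 0; it meets the x-axis at x = 0 (among the integer gridlines).
3. These observations pin down the coefficients.

x^3 - 2*x^2*y + 2*x^2 - 2*y^2 + 2*x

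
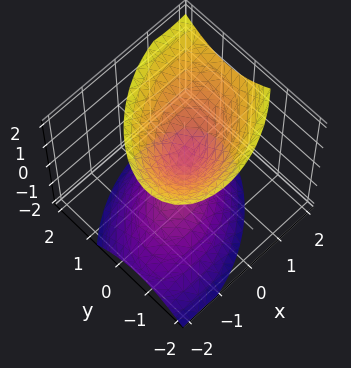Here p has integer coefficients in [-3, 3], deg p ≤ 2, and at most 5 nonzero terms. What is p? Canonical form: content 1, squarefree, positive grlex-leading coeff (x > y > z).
2*x^2 - 2*x*y - x*z + 3*y^2 - 2*z^2

(a) Degree: no degree-1 surface has this shape, so deg p = 2.
(b) Observable constraints: it crosses the y-axis at the gridline y = 0; it crosses the z-axis at the gridline z = 0.
(c) Solving for integer coefficients yields p as stated.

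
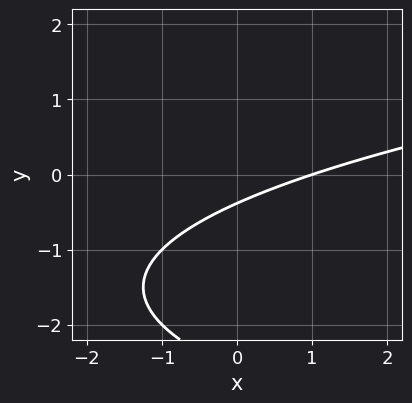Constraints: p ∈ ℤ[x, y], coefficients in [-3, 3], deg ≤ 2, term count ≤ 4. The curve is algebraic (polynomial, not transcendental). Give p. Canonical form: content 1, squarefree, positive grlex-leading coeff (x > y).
y^2 - x + 3*y + 1

1. deg p = 2. The shape is more complex than any degree-1 curve.
2. From the visible intercepts: it crosses the x-axis at the gridline x = 1.
3. Together with the visible shape, these determine p as stated.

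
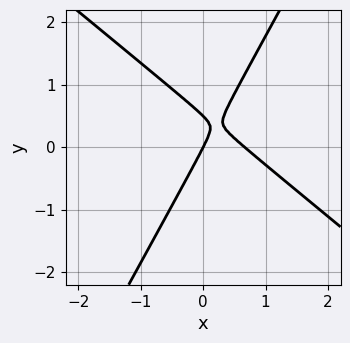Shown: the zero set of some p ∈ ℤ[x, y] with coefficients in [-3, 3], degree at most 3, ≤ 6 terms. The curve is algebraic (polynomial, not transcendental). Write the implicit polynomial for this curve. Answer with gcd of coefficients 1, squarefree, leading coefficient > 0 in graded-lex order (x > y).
(a) Degree: a generic line meets the curve in up to 2 points, so deg p = 2.
(b) From the axis intercepts and sections: one y-axis crossing is at y = 0; it crosses the x-axis at the gridline x = 0.
(c) Solving for integer coefficients yields p as stated.

3*x^2 + 2*x*y - 2*y^2 - 2*x + y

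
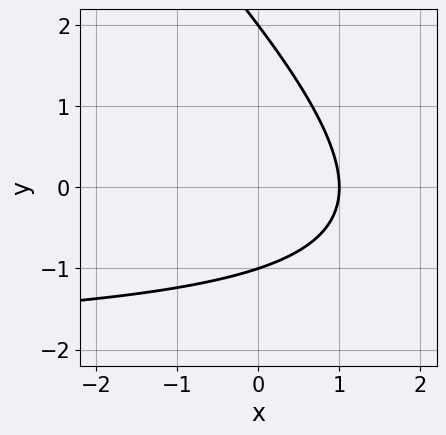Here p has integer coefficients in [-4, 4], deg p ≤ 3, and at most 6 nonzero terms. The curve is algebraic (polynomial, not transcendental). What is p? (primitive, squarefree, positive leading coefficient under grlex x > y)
1. The degree is 2 — a generic line meets the curve in up to 2 points.
2. Checking where it meets the axes: it meets the x-axis at x = 1 (among the integer gridlines); among the integer gridlines, it crosses the y-axis at y ∈ {-1, 2}.
3. Assembling these constraints gives the stated polynomial.

x*y + y^2 + 2*x - y - 2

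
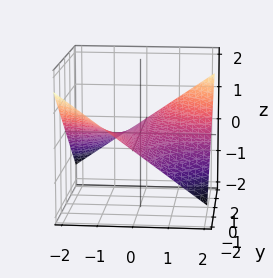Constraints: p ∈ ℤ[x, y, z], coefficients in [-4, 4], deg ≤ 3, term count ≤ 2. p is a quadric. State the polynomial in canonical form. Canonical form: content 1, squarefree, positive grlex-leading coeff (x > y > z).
x*y - 3*z

1. Degree: a saddle surface; a quadric, so deg p = 2.
2. From the axis intercepts and sections: every point of the y-axis in the box is on the surface; the visible x-axis segment lies entirely on the surface; it meets the z-axis at z = 0 (among the integer gridlines).
3. Matching integer coefficients to the picture gives p.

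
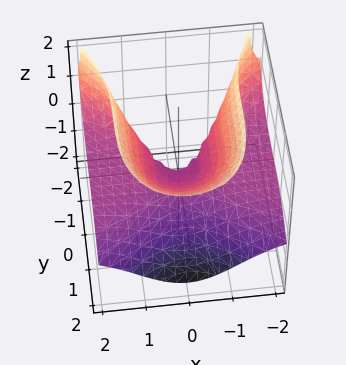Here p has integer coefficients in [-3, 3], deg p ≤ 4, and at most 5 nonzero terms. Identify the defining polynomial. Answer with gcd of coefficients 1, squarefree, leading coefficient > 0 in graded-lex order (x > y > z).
1. deg p = 3. No degree-2 surface has this shape.
2. From the visible intercepts: it crosses the z-axis at the gridline z = 0; the visible x-axis segment lies entirely on the surface.
3. Assembling these constraints gives the stated polynomial.

3*x^2*z + y^3 - 3*z^2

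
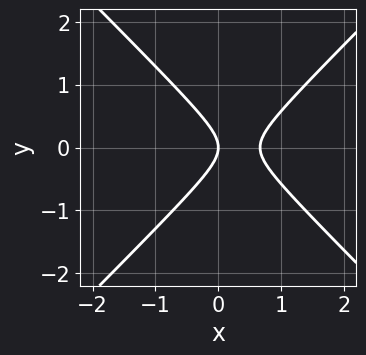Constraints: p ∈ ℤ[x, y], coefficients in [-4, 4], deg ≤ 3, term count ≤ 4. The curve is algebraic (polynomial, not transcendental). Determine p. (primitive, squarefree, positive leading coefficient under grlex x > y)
(a) deg p = 2. No degree-1 curve has this shape.
(b) Symmetries: the y ↦ −y reflection is a symmetry, so y appears only in even powers.
(c) Reading off the gridlines: one y-axis crossing is at y = 0; it crosses the x-axis at the gridline x = 0.
(d) These observations pin down the coefficients.

3*x^2 - 3*y^2 - 2*x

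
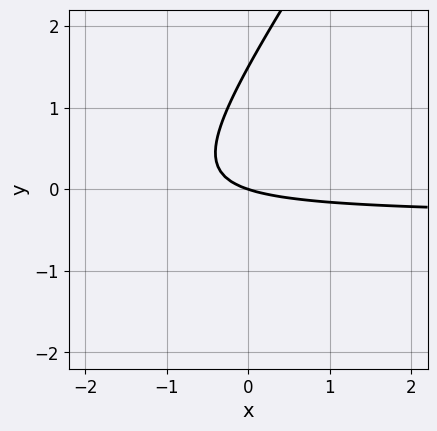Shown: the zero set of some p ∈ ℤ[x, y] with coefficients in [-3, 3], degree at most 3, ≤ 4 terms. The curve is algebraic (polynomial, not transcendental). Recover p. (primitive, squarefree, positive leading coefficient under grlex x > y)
3*x*y - 2*y^2 + x + 3*y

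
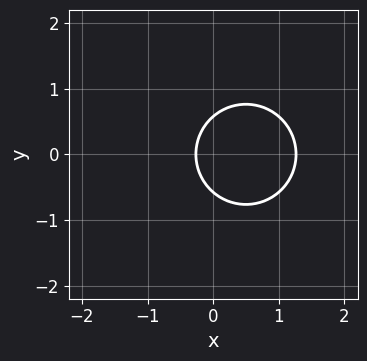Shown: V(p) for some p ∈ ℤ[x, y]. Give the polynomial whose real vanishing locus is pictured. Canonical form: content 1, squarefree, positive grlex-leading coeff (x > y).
3*x^2 + 3*y^2 - 3*x - 1

1. Degree: the shape is more complex than any degree-1 curve, so deg p = 2.
2. Symmetries: mirror symmetry y ↦ −y ⇒ only even powers of y.
3. Together with the visible shape, these determine p as stated.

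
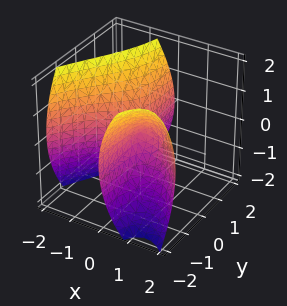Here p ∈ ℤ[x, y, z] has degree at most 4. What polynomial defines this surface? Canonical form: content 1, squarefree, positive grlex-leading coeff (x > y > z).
x^3 + 3*x*y + z^2

1. Degree: the shape is more complex than any degree-2 surface, so deg p = 3.
2. Checking where it meets the axes: it crosses the x-axis at the gridline x = 0; it meets the z-axis at z = 0 (among the integer gridlines).
3. Together with the visible shape, these determine p as stated. Check: (0, 1, 0) on the y-axis lies on the surface, and p(0, 1, 0) = 0. ✓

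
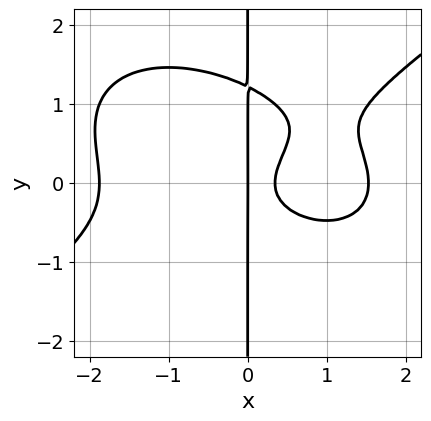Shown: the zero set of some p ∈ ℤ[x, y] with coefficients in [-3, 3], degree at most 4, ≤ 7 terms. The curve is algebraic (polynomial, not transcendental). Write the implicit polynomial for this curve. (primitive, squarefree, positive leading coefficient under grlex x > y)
First, the degree is 4 — a generic line meets the curve in up to 4 points.
Next, checking where it meets the axes: every point of the y-axis in the box is on the curve; it meets the x-axis at x = 0 (among the integer gridlines).
Finally, putting this together gives p.

x^4 - 3*x*y^3 + 3*x*y^2 - 3*x^2 + x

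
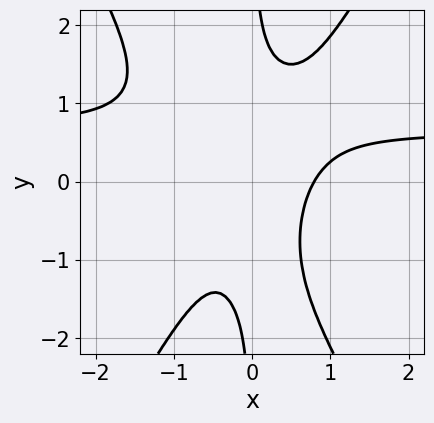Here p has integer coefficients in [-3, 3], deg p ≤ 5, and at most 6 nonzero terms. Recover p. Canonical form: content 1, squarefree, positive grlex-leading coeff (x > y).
(a) Degree: the shape is more complex than any degree-3 curve, so deg p = 4.
(b) Observable constraints: it misses every integer gridline on the y-axis.
(c) The integer polynomial consistent with all of this is the stated p.

3*x^3*y - x*y^3 - 2*x^3 + x^2*y + 1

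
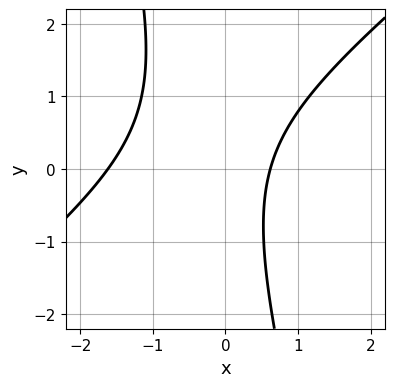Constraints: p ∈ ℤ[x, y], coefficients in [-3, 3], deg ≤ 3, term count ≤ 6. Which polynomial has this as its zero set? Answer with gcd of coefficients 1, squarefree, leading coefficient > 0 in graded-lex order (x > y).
1. Degree: no degree-1 curve has this shape, so deg p = 2.
2. From the visible intercepts: it misses every integer gridline on the y-axis.
3. Together with the visible shape, these determine p as stated.

3*x^2 - 3*x*y - y^2 + 3*x - 3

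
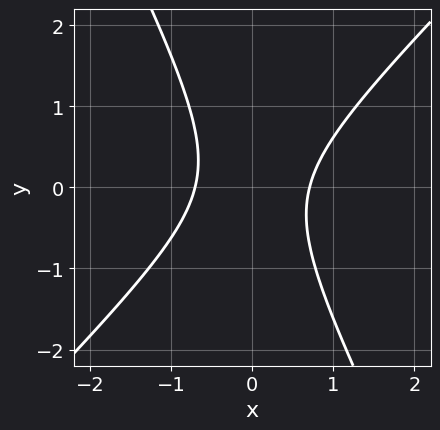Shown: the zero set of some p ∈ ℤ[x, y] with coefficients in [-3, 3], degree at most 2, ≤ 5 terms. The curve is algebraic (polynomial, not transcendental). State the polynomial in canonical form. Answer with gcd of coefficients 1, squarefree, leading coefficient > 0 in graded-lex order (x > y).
First, deg p = 2. No degree-1 curve has this shape.
Next, observable constraints: no y-intercept at any integer in the box.
Finally, together with the visible shape, these determine p as stated.

2*x^2 - x*y - y^2 - 1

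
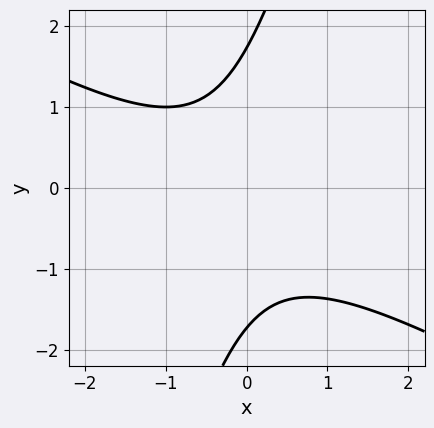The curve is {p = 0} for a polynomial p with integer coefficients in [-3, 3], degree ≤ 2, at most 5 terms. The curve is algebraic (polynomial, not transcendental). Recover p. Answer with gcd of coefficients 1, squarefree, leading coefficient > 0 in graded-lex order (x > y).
2*x^2 + 3*x*y - y^2 + x + 3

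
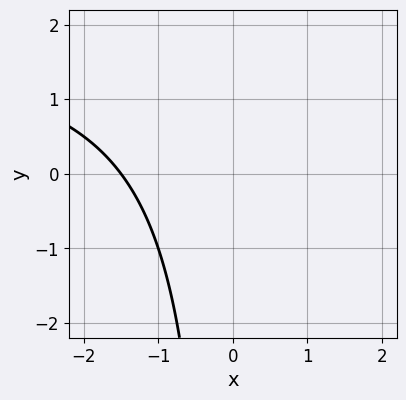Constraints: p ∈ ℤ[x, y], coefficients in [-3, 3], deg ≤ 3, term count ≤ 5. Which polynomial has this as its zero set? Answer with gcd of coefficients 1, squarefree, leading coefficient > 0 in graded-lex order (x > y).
x*y - 2*x - 3

First, deg p = 2. The shape is more complex than any degree-1 curve.
Then, from the axis intercepts and sections: no y-intercept at any integer in the box.
Finally, the integer polynomial consistent with all of this is the stated p.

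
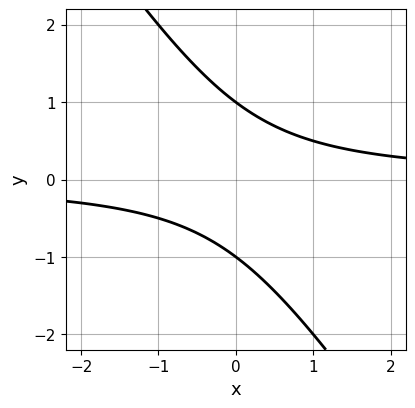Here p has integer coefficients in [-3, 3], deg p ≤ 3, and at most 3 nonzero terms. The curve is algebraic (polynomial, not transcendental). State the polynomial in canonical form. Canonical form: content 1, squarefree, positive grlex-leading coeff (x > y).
3*x*y + 2*y^2 - 2

(a) The degree is 2 — no degree-1 curve has this shape.
(b) Observable constraints: it misses every integer gridline on the x-axis; the y-axis gridline crossings are at y ∈ {-1, 1}.
(c) These observations pin down the coefficients.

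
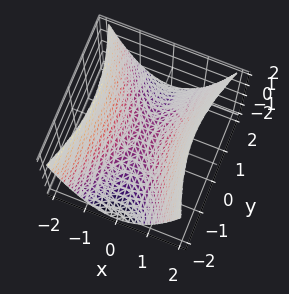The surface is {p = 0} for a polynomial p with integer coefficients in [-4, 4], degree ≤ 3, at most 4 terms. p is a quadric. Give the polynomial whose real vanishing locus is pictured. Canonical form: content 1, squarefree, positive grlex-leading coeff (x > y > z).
(a) deg p = 2. A hyperbolic paraboloid; a quadric.
(b) Symmetries: it's symmetric under y → −y, forcing even powers of y; mirror symmetry x ↦ −x ⇒ only even powers of x.
(c) Against the integer gridlines: it crosses the x-axis at the gridline x = 0; it meets the z-axis at z = 0 (among the integer gridlines); one y-axis crossing is at y = 0.
(d) Together with the visible shape, these determine p as stated.

3*x^2 - y^2 - 3*z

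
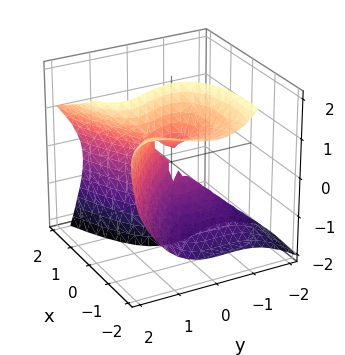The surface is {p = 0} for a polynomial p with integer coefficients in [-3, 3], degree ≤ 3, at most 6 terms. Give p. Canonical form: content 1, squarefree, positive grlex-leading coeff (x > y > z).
x*y^2 - 3*x*z^2 + 3*y^3 - 3*y^2*z - 3*x^2

1. The degree is 3 — a generic line meets the surface in up to 3 points.
2. Reading off the gridlines: every point of the z-axis in the box is on the surface; it meets the y-axis at y = 0 (among the integer gridlines); it meets the x-axis at x = 0 (among the integer gridlines).
3. The integer polynomial consistent with all of this is the stated p.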